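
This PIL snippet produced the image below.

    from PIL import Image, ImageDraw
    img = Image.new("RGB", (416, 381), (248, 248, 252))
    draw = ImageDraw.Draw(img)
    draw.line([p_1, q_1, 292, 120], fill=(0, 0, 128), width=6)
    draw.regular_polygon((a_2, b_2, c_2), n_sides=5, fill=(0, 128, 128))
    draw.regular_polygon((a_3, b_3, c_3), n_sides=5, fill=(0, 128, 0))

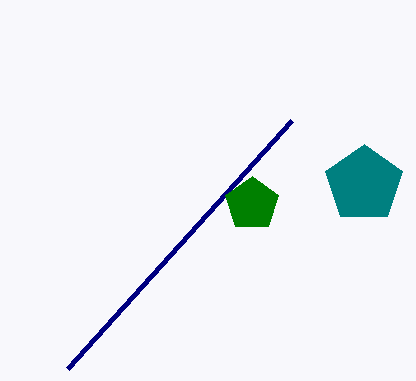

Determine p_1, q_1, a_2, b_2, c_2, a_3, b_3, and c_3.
p_1 = 68
q_1 = 368
a_2 = 364
b_2 = 184
c_2 = 40
a_3 = 252
b_3 = 204
c_3 = 28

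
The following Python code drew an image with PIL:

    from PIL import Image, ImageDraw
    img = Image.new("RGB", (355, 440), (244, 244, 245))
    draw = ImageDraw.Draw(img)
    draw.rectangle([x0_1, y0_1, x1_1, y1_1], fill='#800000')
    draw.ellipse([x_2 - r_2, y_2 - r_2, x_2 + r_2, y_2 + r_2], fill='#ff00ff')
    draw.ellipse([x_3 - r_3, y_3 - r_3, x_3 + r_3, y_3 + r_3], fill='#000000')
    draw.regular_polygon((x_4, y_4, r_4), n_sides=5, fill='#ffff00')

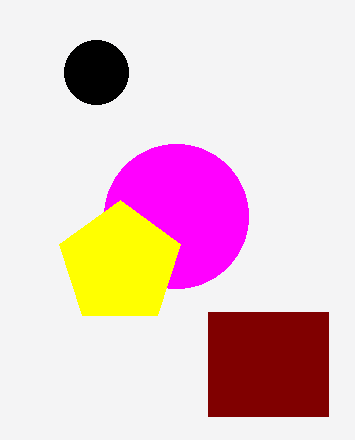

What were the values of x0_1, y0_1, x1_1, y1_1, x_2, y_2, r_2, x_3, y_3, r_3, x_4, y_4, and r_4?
x0_1 = 208, y0_1 = 312, x1_1 = 328, y1_1 = 416, x_2 = 176, y_2 = 216, r_2 = 72, x_3 = 96, y_3 = 72, r_3 = 32, x_4 = 120, y_4 = 264, r_4 = 64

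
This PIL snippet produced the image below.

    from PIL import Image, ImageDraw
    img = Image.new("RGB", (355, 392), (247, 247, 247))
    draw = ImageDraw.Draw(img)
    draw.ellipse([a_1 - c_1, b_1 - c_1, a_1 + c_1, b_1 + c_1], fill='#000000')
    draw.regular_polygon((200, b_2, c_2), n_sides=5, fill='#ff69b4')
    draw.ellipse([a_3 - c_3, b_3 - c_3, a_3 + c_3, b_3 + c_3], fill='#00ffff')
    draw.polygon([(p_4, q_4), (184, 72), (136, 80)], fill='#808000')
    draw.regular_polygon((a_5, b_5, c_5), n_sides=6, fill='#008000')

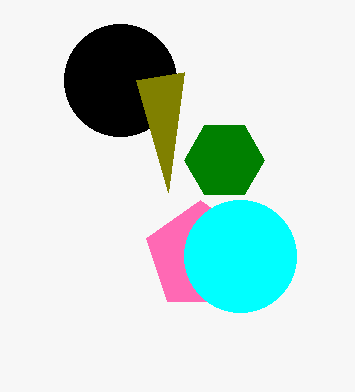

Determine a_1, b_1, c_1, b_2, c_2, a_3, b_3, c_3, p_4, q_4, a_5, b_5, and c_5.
a_1 = 120
b_1 = 80
c_1 = 56
b_2 = 256
c_2 = 56
a_3 = 240
b_3 = 256
c_3 = 56
p_4 = 168
q_4 = 192
a_5 = 224
b_5 = 160
c_5 = 40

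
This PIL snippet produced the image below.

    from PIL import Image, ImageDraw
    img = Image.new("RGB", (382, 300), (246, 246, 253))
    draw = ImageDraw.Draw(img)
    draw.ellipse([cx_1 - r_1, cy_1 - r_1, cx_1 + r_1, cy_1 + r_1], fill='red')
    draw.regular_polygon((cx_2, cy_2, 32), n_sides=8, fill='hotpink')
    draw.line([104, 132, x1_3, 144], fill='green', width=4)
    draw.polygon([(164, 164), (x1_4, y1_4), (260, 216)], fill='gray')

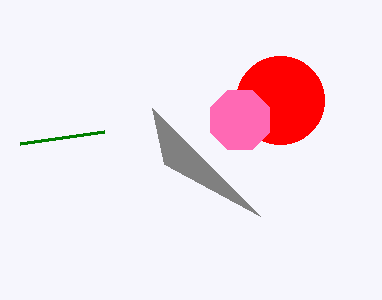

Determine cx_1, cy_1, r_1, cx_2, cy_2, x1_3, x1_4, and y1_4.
cx_1 = 280, cy_1 = 100, r_1 = 44, cx_2 = 240, cy_2 = 120, x1_3 = 20, x1_4 = 152, y1_4 = 108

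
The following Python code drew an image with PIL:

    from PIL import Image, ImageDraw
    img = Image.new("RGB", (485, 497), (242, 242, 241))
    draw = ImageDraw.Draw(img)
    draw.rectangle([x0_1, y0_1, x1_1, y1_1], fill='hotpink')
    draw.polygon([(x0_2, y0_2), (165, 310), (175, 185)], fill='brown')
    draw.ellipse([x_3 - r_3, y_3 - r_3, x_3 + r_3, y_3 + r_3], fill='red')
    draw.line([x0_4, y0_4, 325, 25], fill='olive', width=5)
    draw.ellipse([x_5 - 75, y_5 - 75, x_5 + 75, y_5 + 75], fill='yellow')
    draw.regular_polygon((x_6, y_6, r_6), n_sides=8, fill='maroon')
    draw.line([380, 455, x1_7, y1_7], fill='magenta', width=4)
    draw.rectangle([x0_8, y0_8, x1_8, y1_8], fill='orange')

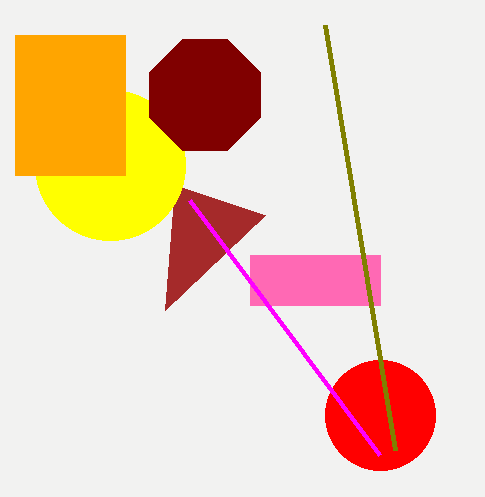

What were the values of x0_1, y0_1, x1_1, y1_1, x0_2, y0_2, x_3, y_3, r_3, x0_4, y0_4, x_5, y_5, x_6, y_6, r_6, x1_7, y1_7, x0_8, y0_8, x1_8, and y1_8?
x0_1 = 250; y0_1 = 255; x1_1 = 380; y1_1 = 305; x0_2 = 265; y0_2 = 215; x_3 = 380; y_3 = 415; r_3 = 55; x0_4 = 395; y0_4 = 450; x_5 = 110; y_5 = 165; x_6 = 205; y_6 = 95; r_6 = 60; x1_7 = 190; y1_7 = 200; x0_8 = 15; y0_8 = 35; x1_8 = 125; y1_8 = 175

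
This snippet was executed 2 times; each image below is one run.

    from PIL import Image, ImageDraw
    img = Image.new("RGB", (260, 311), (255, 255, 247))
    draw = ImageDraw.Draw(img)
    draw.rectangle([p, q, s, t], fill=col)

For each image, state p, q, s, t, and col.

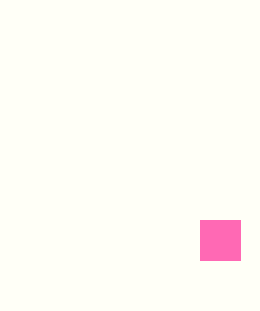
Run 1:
p = 200
q = 220
s = 240
t = 260
col = 'hotpink'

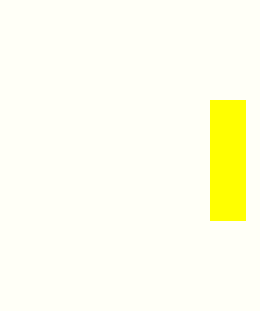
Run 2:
p = 210
q = 100
s = 245
t = 220
col = 'yellow'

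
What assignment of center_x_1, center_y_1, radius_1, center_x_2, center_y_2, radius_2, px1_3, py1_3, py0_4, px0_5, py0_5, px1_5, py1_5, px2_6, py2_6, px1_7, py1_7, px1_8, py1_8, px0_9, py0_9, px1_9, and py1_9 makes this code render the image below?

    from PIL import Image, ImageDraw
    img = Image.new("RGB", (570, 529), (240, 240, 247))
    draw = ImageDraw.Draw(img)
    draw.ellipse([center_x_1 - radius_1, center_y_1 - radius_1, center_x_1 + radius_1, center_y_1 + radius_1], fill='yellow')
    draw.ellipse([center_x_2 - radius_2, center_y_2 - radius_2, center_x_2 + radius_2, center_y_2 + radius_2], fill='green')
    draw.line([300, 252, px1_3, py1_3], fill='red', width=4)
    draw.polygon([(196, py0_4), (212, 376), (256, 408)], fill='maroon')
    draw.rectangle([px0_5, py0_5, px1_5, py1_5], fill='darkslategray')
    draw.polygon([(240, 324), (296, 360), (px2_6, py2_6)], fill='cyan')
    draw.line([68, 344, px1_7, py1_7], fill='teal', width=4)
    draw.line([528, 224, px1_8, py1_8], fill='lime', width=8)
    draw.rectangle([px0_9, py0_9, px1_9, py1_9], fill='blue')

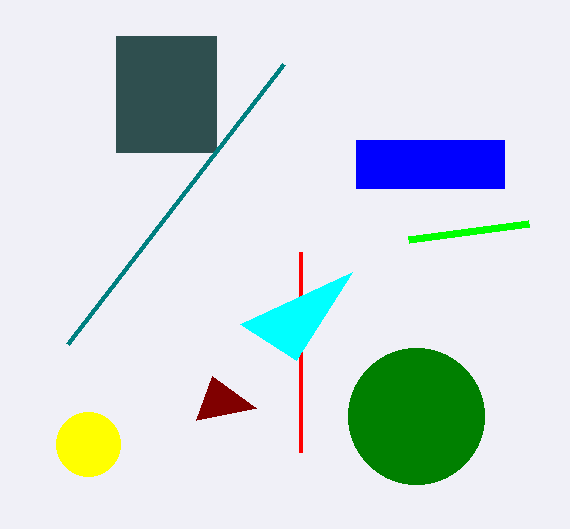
center_x_1 = 88, center_y_1 = 444, radius_1 = 32, center_x_2 = 416, center_y_2 = 416, radius_2 = 68, px1_3 = 300, py1_3 = 452, py0_4 = 420, px0_5 = 116, py0_5 = 36, px1_5 = 216, py1_5 = 152, px2_6 = 352, py2_6 = 272, px1_7 = 284, py1_7 = 64, px1_8 = 408, py1_8 = 240, px0_9 = 356, py0_9 = 140, px1_9 = 504, py1_9 = 188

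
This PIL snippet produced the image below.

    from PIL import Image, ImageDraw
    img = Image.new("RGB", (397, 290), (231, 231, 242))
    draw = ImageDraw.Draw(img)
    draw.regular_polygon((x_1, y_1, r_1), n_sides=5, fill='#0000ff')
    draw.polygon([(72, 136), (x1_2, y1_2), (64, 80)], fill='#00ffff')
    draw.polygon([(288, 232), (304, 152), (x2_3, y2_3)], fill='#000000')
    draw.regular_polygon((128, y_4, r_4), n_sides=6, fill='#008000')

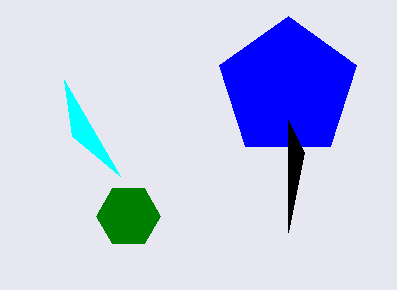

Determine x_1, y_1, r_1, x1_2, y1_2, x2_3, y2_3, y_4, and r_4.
x_1 = 288, y_1 = 88, r_1 = 72, x1_2 = 120, y1_2 = 176, x2_3 = 288, y2_3 = 120, y_4 = 216, r_4 = 32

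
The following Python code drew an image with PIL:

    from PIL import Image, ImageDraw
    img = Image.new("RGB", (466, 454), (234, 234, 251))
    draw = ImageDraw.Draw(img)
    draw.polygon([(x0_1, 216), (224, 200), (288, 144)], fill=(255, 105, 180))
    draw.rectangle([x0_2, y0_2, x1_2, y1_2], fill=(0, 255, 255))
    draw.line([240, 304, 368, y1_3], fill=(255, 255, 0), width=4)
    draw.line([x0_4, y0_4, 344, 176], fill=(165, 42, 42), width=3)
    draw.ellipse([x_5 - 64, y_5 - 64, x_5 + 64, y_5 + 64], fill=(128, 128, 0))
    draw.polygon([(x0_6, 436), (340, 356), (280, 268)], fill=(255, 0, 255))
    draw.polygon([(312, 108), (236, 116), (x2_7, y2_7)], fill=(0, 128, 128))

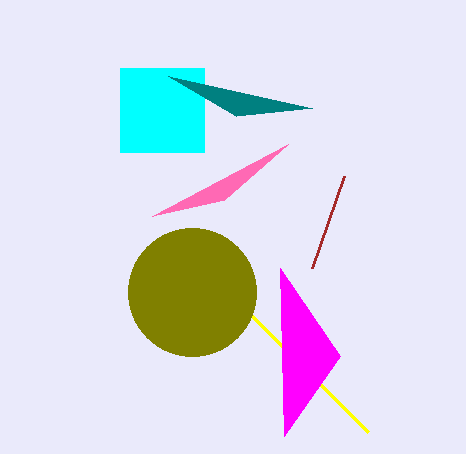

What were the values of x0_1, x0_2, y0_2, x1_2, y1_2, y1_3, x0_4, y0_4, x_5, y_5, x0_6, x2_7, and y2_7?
x0_1 = 152, x0_2 = 120, y0_2 = 68, x1_2 = 204, y1_2 = 152, y1_3 = 432, x0_4 = 312, y0_4 = 268, x_5 = 192, y_5 = 292, x0_6 = 284, x2_7 = 168, y2_7 = 76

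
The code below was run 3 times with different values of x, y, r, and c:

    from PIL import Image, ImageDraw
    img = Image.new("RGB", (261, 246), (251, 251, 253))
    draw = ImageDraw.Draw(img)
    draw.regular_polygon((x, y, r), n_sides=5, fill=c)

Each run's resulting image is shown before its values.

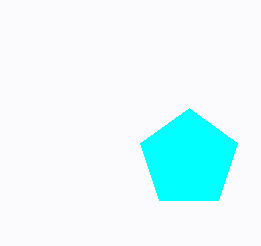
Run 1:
x = 189
y = 159
r = 51
c = 'cyan'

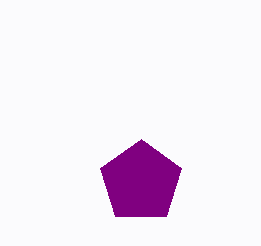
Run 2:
x = 141
y = 182
r = 43
c = 'purple'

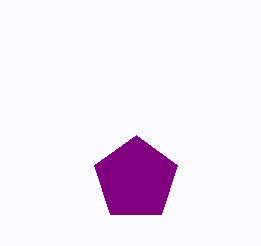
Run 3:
x = 136; y = 179; r = 44; c = 'purple'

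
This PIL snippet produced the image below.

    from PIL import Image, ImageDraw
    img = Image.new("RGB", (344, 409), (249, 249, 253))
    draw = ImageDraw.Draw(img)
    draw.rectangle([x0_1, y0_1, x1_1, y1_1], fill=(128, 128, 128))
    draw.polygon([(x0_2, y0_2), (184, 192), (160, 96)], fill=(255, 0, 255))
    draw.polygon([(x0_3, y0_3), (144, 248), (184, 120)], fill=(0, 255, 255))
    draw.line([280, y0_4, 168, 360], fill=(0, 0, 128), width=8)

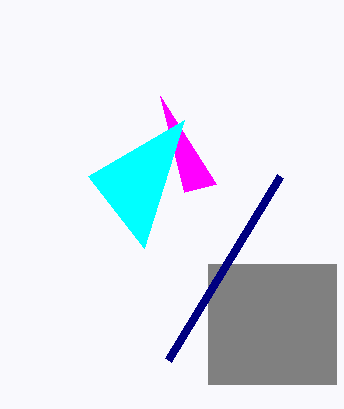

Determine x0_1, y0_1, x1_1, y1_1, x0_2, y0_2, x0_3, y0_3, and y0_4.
x0_1 = 208; y0_1 = 264; x1_1 = 336; y1_1 = 384; x0_2 = 216; y0_2 = 184; x0_3 = 88; y0_3 = 176; y0_4 = 176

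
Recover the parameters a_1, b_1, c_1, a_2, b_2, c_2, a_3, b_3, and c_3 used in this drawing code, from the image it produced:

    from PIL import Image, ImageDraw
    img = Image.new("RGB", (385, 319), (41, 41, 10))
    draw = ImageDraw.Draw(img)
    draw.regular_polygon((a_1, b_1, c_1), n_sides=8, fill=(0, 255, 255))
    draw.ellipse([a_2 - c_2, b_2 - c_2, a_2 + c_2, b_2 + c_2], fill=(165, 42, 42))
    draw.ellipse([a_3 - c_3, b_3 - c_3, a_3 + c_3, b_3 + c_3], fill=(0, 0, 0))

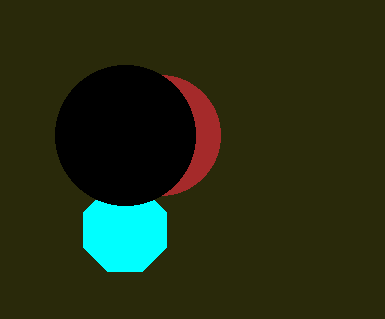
a_1 = 125; b_1 = 230; c_1 = 45; a_2 = 160; b_2 = 135; c_2 = 60; a_3 = 125; b_3 = 135; c_3 = 70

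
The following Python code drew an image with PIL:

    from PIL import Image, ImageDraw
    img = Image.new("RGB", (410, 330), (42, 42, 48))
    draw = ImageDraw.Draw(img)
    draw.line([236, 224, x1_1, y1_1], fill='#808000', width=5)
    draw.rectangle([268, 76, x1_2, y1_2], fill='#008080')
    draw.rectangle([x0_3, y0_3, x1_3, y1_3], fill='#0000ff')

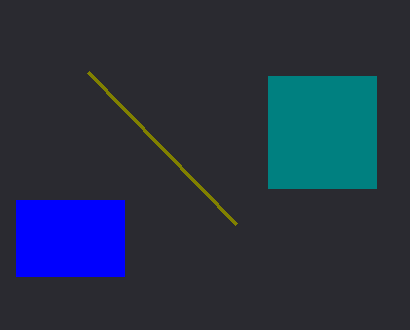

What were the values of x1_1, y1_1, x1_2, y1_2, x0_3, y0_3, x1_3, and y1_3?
x1_1 = 88, y1_1 = 72, x1_2 = 376, y1_2 = 188, x0_3 = 16, y0_3 = 200, x1_3 = 124, y1_3 = 276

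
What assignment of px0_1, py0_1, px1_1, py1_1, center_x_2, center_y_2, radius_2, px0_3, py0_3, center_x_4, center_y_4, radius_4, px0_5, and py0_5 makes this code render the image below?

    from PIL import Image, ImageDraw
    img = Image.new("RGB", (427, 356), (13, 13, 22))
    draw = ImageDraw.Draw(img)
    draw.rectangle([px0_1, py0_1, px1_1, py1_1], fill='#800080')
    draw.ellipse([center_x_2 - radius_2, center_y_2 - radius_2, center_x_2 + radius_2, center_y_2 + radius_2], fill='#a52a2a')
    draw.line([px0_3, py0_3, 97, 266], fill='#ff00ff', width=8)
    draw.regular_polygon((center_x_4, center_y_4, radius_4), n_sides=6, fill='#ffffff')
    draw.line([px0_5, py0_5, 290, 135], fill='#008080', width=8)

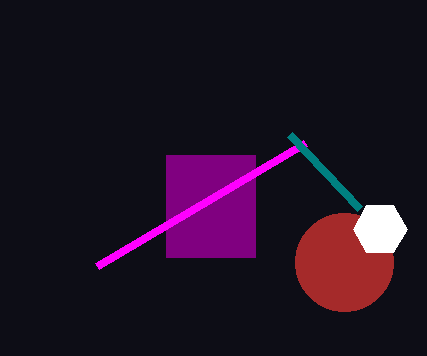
px0_1 = 166, py0_1 = 155, px1_1 = 255, py1_1 = 257, center_x_2 = 344, center_y_2 = 262, radius_2 = 49, px0_3 = 305, py0_3 = 143, center_x_4 = 380, center_y_4 = 229, radius_4 = 27, px0_5 = 360, py0_5 = 209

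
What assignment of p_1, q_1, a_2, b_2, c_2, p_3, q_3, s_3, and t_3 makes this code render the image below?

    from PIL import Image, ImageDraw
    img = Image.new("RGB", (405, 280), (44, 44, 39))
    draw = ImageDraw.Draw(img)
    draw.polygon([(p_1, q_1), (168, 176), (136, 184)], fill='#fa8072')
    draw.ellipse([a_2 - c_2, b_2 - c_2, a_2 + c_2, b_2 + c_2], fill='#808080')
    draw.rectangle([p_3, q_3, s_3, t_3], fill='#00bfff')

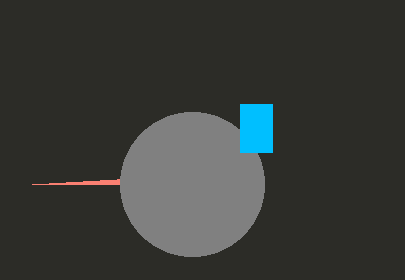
p_1 = 32; q_1 = 184; a_2 = 192; b_2 = 184; c_2 = 72; p_3 = 240; q_3 = 104; s_3 = 272; t_3 = 152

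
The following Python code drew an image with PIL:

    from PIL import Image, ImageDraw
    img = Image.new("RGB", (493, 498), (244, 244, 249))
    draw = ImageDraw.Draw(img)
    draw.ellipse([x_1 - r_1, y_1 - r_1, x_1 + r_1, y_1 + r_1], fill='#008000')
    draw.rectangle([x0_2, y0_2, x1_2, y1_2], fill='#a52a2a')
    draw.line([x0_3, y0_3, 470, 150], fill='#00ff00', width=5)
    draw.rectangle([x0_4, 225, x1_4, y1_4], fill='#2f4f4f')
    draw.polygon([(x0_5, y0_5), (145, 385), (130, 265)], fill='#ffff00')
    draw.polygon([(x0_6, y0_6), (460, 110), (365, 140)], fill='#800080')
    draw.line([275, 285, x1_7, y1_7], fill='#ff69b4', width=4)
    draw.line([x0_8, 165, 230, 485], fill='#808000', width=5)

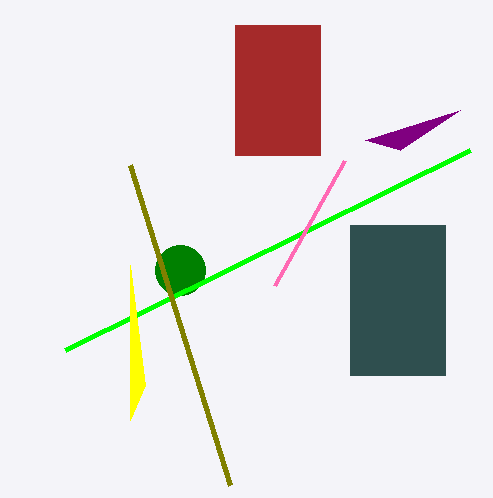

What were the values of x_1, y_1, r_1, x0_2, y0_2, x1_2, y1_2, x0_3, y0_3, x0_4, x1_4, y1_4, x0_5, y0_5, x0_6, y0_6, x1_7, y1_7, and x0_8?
x_1 = 180
y_1 = 270
r_1 = 25
x0_2 = 235
y0_2 = 25
x1_2 = 320
y1_2 = 155
x0_3 = 65
y0_3 = 350
x0_4 = 350
x1_4 = 445
y1_4 = 375
x0_5 = 130
y0_5 = 420
x0_6 = 400
y0_6 = 150
x1_7 = 345
y1_7 = 160
x0_8 = 130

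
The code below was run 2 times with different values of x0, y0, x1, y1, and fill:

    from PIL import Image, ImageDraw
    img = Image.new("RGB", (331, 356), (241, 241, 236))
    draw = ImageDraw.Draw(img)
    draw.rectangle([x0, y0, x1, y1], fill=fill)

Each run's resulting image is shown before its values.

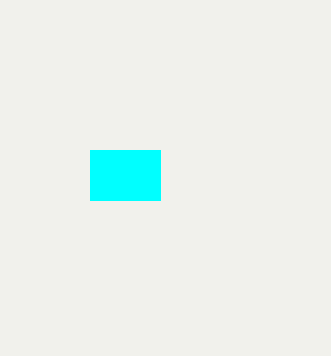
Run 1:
x0 = 90, y0 = 150, x1 = 160, y1 = 200, fill = 'cyan'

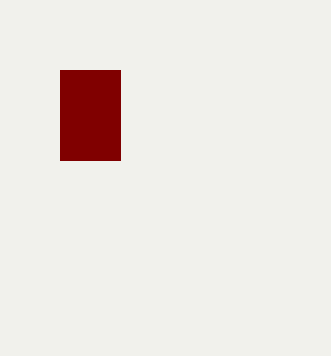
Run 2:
x0 = 60, y0 = 70, x1 = 120, y1 = 160, fill = 'maroon'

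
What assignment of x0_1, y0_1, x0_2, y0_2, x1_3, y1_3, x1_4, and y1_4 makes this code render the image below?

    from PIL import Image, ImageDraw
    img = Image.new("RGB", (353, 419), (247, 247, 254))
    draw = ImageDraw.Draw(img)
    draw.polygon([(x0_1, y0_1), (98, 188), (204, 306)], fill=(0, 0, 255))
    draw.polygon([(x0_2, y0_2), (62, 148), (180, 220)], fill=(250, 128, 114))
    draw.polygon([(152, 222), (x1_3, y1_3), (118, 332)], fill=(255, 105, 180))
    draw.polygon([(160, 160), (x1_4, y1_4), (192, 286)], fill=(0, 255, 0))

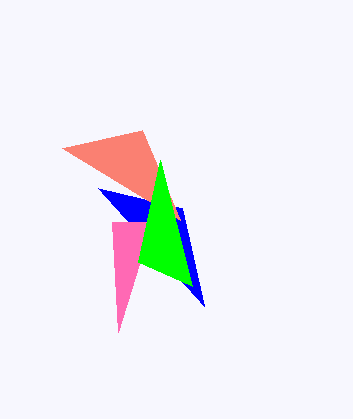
x0_1 = 182
y0_1 = 208
x0_2 = 142
y0_2 = 130
x1_3 = 112
y1_3 = 222
x1_4 = 138
y1_4 = 262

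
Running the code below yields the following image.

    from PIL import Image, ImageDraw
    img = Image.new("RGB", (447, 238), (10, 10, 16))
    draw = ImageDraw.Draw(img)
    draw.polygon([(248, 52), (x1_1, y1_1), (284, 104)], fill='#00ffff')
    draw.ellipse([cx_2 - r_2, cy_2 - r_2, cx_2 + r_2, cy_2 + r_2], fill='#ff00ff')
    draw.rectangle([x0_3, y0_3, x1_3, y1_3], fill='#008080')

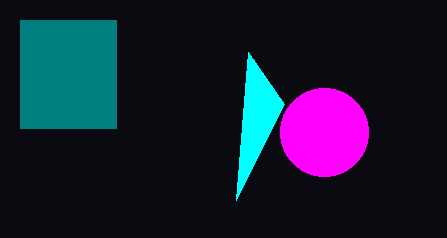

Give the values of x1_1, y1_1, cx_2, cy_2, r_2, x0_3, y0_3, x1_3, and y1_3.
x1_1 = 236, y1_1 = 200, cx_2 = 324, cy_2 = 132, r_2 = 44, x0_3 = 20, y0_3 = 20, x1_3 = 116, y1_3 = 128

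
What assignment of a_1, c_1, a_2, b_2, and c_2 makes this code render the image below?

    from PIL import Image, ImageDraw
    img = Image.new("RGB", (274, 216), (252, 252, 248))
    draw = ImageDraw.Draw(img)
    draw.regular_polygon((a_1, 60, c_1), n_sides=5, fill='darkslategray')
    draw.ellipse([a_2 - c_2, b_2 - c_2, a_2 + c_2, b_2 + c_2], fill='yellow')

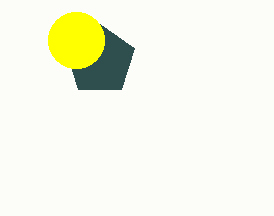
a_1 = 100
c_1 = 36
a_2 = 76
b_2 = 40
c_2 = 28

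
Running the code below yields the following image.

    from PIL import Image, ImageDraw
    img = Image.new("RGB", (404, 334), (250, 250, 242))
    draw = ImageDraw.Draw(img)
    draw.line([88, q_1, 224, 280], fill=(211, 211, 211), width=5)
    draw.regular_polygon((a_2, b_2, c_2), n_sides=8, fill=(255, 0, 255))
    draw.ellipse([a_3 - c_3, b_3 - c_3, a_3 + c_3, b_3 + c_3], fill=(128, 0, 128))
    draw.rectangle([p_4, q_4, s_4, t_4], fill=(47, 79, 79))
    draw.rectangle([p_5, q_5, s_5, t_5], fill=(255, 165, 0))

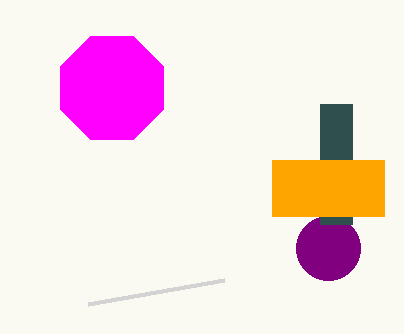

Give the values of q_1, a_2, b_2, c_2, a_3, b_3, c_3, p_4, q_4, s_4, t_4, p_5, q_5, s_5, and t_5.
q_1 = 304
a_2 = 112
b_2 = 88
c_2 = 56
a_3 = 328
b_3 = 248
c_3 = 32
p_4 = 320
q_4 = 104
s_4 = 352
t_4 = 224
p_5 = 272
q_5 = 160
s_5 = 384
t_5 = 216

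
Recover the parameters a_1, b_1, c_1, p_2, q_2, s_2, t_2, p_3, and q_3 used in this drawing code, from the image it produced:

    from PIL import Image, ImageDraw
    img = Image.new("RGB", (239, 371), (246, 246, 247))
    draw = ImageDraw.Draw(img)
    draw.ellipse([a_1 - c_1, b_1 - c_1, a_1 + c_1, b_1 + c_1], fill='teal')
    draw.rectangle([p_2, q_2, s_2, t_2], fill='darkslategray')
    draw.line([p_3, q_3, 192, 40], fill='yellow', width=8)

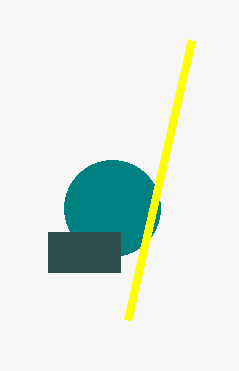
a_1 = 112; b_1 = 208; c_1 = 48; p_2 = 48; q_2 = 232; s_2 = 120; t_2 = 272; p_3 = 128; q_3 = 320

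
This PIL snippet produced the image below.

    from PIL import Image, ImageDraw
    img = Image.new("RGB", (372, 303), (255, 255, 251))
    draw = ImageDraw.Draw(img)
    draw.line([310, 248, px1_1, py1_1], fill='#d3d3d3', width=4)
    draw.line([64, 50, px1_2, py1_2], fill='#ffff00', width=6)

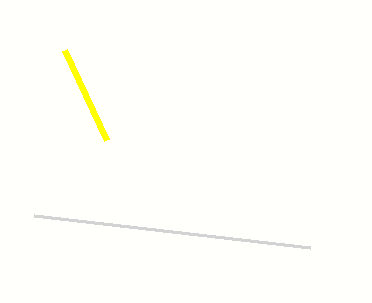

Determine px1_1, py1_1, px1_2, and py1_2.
px1_1 = 34, py1_1 = 216, px1_2 = 106, py1_2 = 140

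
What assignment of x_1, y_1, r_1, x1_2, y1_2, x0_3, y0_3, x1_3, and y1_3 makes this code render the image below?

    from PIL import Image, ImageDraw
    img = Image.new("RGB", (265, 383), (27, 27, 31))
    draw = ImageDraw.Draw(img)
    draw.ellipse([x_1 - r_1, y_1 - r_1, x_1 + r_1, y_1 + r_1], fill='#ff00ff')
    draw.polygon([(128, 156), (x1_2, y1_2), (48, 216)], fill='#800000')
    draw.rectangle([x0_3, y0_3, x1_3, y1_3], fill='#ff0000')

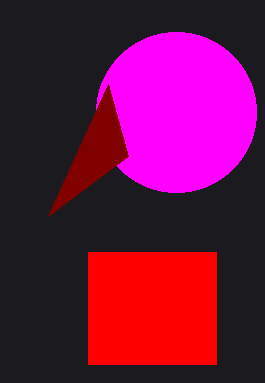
x_1 = 176; y_1 = 112; r_1 = 80; x1_2 = 108; y1_2 = 84; x0_3 = 88; y0_3 = 252; x1_3 = 216; y1_3 = 364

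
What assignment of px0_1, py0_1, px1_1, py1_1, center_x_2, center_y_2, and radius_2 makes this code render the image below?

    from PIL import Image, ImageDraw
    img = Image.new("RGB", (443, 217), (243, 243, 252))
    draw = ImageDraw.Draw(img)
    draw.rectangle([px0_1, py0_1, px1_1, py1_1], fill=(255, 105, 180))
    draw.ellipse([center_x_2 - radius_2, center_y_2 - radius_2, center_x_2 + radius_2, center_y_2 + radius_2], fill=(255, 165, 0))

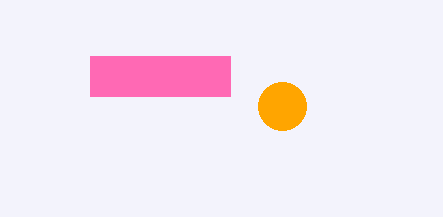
px0_1 = 90, py0_1 = 56, px1_1 = 230, py1_1 = 96, center_x_2 = 282, center_y_2 = 106, radius_2 = 24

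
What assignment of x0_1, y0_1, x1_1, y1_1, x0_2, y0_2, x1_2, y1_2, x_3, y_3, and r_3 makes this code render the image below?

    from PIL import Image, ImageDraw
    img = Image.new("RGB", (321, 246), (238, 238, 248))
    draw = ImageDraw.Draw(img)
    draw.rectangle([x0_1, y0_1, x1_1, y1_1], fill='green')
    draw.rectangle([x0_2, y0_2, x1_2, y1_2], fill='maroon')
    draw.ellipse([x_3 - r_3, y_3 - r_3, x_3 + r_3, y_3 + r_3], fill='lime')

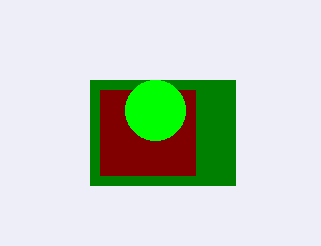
x0_1 = 90
y0_1 = 80
x1_1 = 235
y1_1 = 185
x0_2 = 100
y0_2 = 90
x1_2 = 195
y1_2 = 175
x_3 = 155
y_3 = 110
r_3 = 30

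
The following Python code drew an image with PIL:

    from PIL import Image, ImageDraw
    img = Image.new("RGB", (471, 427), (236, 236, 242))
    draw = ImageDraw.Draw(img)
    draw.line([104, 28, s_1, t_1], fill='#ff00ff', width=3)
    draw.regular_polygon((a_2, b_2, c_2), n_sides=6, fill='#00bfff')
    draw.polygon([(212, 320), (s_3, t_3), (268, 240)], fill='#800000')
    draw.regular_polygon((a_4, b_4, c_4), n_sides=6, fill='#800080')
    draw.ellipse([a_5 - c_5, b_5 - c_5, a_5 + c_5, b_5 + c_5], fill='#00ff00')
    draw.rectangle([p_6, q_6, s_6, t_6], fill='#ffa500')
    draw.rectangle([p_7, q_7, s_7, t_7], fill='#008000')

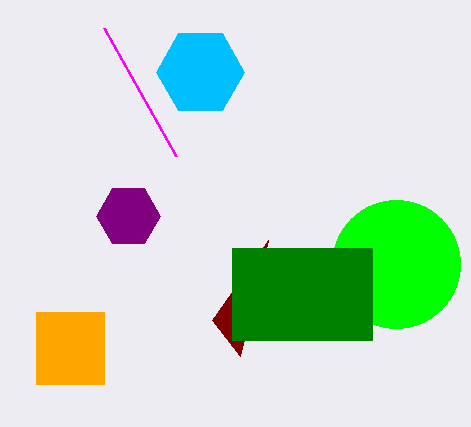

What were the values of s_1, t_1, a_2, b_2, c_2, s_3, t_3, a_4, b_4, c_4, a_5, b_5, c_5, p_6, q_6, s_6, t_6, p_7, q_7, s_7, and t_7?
s_1 = 176
t_1 = 156
a_2 = 200
b_2 = 72
c_2 = 44
s_3 = 240
t_3 = 356
a_4 = 128
b_4 = 216
c_4 = 32
a_5 = 396
b_5 = 264
c_5 = 64
p_6 = 36
q_6 = 312
s_6 = 104
t_6 = 384
p_7 = 232
q_7 = 248
s_7 = 372
t_7 = 340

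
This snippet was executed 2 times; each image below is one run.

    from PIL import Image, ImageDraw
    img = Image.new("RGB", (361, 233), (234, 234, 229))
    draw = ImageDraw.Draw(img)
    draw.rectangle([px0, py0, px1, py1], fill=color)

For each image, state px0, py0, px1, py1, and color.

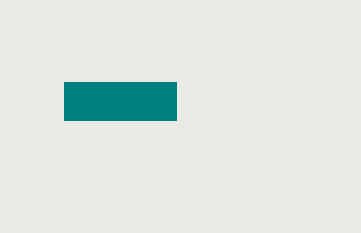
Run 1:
px0 = 64, py0 = 82, px1 = 176, py1 = 120, color = 'teal'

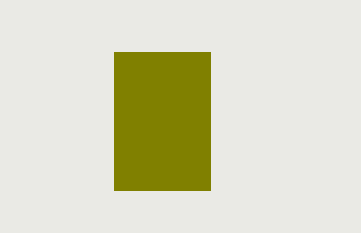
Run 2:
px0 = 114; py0 = 52; px1 = 210; py1 = 190; color = 'olive'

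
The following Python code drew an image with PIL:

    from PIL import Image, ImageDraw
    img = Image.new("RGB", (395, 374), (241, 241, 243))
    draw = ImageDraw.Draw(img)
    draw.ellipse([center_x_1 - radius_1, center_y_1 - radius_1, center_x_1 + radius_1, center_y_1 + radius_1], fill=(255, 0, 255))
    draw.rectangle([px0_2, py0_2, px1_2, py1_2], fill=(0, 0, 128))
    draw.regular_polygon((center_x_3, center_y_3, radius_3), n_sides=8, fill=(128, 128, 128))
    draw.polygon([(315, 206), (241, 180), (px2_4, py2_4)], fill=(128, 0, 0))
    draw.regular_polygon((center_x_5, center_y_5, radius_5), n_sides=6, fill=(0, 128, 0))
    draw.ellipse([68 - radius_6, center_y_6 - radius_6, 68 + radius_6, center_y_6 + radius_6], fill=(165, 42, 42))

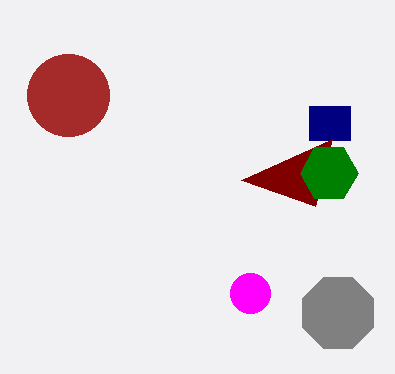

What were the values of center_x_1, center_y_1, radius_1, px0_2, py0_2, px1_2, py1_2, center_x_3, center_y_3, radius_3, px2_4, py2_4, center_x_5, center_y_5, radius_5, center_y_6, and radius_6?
center_x_1 = 250
center_y_1 = 293
radius_1 = 20
px0_2 = 309
py0_2 = 106
px1_2 = 350
py1_2 = 140
center_x_3 = 338
center_y_3 = 313
radius_3 = 38
px2_4 = 332
py2_4 = 139
center_x_5 = 329
center_y_5 = 173
radius_5 = 29
center_y_6 = 95
radius_6 = 41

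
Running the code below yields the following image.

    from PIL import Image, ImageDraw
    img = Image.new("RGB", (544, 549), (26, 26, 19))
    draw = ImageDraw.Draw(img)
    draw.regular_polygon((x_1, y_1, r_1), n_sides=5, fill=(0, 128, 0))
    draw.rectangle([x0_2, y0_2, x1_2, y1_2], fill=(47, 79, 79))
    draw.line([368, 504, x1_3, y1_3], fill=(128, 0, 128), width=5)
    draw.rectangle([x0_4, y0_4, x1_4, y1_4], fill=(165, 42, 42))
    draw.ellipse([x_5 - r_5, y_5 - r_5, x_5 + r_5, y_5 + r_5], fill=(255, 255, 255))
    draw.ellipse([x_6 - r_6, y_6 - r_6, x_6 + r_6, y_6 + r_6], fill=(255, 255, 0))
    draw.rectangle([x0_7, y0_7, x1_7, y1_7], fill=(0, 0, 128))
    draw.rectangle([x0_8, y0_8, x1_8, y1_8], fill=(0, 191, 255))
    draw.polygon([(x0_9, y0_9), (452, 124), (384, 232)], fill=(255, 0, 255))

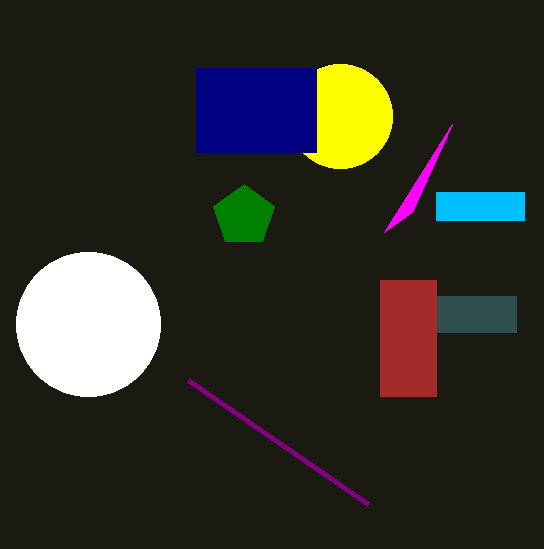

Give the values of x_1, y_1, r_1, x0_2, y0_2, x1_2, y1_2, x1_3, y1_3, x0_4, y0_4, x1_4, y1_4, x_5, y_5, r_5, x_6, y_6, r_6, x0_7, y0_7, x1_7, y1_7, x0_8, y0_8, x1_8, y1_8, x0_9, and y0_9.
x_1 = 244, y_1 = 216, r_1 = 32, x0_2 = 380, y0_2 = 296, x1_2 = 516, y1_2 = 332, x1_3 = 188, y1_3 = 380, x0_4 = 380, y0_4 = 280, x1_4 = 436, y1_4 = 396, x_5 = 88, y_5 = 324, r_5 = 72, x_6 = 340, y_6 = 116, r_6 = 52, x0_7 = 196, y0_7 = 68, x1_7 = 316, y1_7 = 152, x0_8 = 436, y0_8 = 192, x1_8 = 524, y1_8 = 220, x0_9 = 412, y0_9 = 212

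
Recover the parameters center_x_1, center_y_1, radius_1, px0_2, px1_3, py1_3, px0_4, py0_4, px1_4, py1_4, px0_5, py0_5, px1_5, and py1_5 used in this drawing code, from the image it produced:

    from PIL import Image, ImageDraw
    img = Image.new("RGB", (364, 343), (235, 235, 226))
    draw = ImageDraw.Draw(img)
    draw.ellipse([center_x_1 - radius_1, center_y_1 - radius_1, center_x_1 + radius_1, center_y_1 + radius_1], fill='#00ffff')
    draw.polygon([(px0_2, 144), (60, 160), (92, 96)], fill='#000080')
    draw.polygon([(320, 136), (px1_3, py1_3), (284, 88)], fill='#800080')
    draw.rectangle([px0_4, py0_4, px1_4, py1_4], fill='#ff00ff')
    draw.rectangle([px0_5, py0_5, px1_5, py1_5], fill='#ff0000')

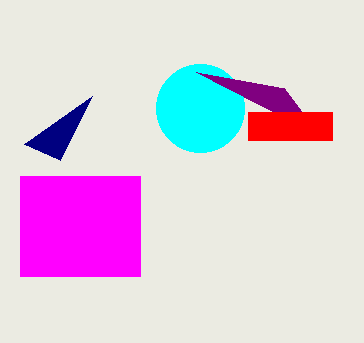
center_x_1 = 200
center_y_1 = 108
radius_1 = 44
px0_2 = 24
px1_3 = 196
py1_3 = 72
px0_4 = 20
py0_4 = 176
px1_4 = 140
py1_4 = 276
px0_5 = 248
py0_5 = 112
px1_5 = 332
py1_5 = 140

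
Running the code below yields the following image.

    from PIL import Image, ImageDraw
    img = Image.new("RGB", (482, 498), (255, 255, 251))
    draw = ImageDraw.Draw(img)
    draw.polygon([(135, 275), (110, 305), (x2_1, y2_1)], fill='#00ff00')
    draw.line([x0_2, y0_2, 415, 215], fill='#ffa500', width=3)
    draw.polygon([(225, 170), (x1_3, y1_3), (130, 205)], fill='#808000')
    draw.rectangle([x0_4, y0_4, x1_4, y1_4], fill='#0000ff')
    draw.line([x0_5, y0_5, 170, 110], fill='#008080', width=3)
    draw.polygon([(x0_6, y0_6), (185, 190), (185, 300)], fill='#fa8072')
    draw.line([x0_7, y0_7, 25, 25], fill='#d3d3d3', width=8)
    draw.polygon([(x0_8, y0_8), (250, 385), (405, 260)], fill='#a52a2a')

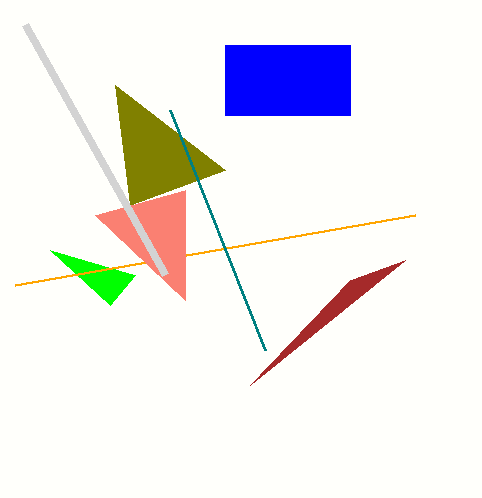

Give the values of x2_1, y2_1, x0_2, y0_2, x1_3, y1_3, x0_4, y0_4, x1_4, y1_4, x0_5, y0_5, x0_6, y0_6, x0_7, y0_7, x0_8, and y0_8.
x2_1 = 50, y2_1 = 250, x0_2 = 15, y0_2 = 285, x1_3 = 115, y1_3 = 85, x0_4 = 225, y0_4 = 45, x1_4 = 350, y1_4 = 115, x0_5 = 265, y0_5 = 350, x0_6 = 95, y0_6 = 215, x0_7 = 165, y0_7 = 275, x0_8 = 350, y0_8 = 280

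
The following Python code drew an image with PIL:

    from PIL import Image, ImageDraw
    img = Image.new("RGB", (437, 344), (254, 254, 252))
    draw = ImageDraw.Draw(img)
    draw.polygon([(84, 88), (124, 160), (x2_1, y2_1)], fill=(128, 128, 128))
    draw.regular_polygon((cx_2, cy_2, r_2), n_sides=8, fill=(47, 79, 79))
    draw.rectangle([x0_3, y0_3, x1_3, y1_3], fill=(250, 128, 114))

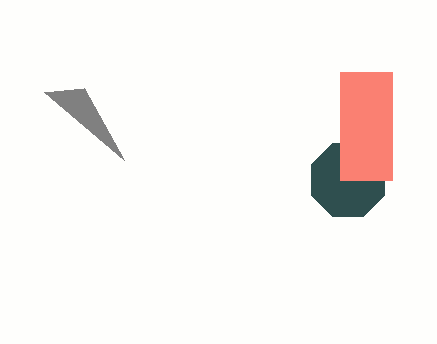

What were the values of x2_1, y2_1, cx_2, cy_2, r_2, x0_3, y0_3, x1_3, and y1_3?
x2_1 = 44, y2_1 = 92, cx_2 = 348, cy_2 = 180, r_2 = 40, x0_3 = 340, y0_3 = 72, x1_3 = 392, y1_3 = 180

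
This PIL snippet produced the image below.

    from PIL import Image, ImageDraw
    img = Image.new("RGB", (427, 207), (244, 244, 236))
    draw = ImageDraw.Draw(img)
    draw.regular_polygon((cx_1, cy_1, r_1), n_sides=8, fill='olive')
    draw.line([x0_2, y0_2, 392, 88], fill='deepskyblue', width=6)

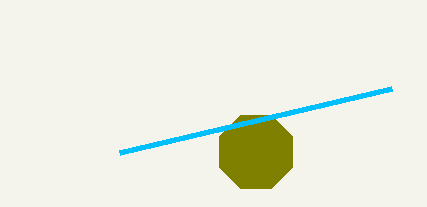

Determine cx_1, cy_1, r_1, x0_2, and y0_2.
cx_1 = 256
cy_1 = 152
r_1 = 40
x0_2 = 120
y0_2 = 152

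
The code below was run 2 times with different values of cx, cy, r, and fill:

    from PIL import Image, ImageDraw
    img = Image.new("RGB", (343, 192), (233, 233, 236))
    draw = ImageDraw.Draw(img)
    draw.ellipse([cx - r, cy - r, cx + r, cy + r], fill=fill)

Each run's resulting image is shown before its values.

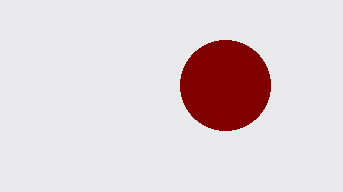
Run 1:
cx = 225
cy = 85
r = 45
fill = 'maroon'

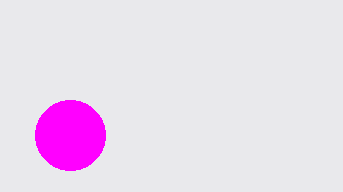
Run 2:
cx = 70; cy = 135; r = 35; fill = 'magenta'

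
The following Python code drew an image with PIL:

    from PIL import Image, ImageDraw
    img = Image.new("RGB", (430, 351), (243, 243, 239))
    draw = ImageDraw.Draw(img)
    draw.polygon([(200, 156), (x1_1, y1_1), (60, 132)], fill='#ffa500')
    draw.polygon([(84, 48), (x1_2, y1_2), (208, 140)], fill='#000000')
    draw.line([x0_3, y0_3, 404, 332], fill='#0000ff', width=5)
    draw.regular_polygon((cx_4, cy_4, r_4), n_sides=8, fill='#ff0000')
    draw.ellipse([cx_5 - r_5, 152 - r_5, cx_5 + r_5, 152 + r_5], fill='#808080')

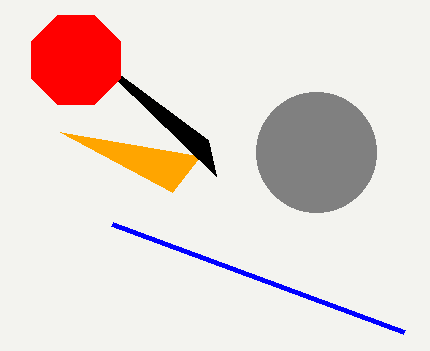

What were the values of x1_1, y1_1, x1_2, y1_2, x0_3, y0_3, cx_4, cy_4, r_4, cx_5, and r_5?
x1_1 = 172; y1_1 = 192; x1_2 = 216; y1_2 = 176; x0_3 = 112; y0_3 = 224; cx_4 = 76; cy_4 = 60; r_4 = 48; cx_5 = 316; r_5 = 60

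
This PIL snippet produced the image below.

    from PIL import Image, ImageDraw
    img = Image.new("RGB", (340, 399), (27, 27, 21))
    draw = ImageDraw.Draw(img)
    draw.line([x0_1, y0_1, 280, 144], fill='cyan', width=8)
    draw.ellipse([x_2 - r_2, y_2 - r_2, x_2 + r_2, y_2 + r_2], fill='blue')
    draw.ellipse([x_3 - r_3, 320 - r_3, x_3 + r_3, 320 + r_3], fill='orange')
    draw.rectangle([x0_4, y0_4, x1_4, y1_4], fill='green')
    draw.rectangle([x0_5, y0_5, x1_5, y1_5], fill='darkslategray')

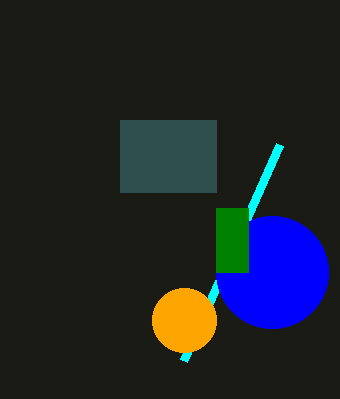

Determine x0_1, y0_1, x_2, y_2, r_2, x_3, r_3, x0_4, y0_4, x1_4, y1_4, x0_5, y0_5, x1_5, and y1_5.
x0_1 = 184
y0_1 = 360
x_2 = 272
y_2 = 272
r_2 = 56
x_3 = 184
r_3 = 32
x0_4 = 216
y0_4 = 208
x1_4 = 248
y1_4 = 272
x0_5 = 120
y0_5 = 120
x1_5 = 216
y1_5 = 192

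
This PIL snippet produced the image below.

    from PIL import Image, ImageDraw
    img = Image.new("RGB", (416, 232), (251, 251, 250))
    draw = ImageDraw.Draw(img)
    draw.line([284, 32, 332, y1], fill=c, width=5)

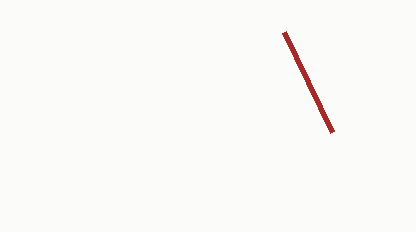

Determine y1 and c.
y1 = 132
c = 'brown'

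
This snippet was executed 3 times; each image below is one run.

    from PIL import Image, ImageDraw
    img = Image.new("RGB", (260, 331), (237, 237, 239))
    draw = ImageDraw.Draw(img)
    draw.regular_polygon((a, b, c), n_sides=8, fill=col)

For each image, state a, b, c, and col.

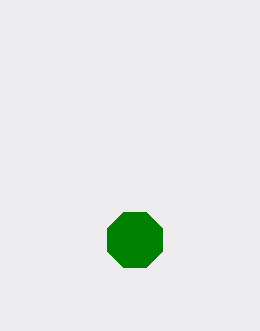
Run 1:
a = 135
b = 240
c = 30
col = 'green'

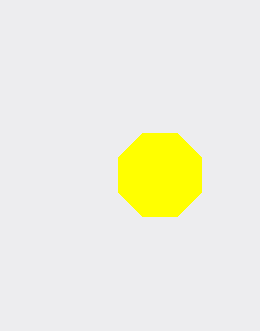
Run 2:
a = 160
b = 175
c = 45
col = 'yellow'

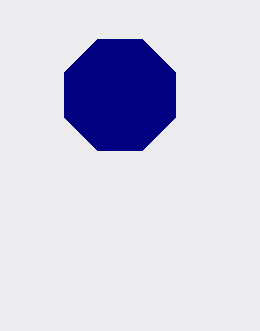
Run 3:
a = 120, b = 95, c = 60, col = 'navy'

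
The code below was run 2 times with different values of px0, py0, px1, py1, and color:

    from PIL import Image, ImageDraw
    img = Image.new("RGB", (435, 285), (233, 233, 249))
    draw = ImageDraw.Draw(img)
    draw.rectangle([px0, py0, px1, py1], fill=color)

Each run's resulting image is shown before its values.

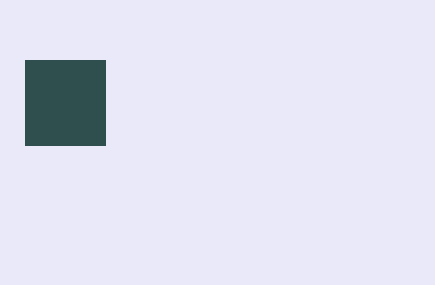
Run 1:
px0 = 25, py0 = 60, px1 = 105, py1 = 145, color = 'darkslategray'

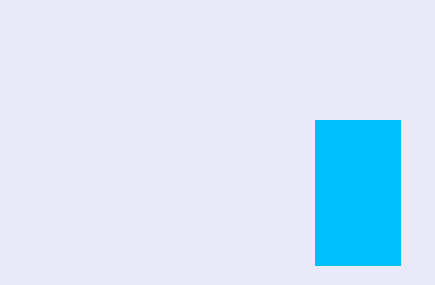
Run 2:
px0 = 315; py0 = 120; px1 = 400; py1 = 265; color = 'deepskyblue'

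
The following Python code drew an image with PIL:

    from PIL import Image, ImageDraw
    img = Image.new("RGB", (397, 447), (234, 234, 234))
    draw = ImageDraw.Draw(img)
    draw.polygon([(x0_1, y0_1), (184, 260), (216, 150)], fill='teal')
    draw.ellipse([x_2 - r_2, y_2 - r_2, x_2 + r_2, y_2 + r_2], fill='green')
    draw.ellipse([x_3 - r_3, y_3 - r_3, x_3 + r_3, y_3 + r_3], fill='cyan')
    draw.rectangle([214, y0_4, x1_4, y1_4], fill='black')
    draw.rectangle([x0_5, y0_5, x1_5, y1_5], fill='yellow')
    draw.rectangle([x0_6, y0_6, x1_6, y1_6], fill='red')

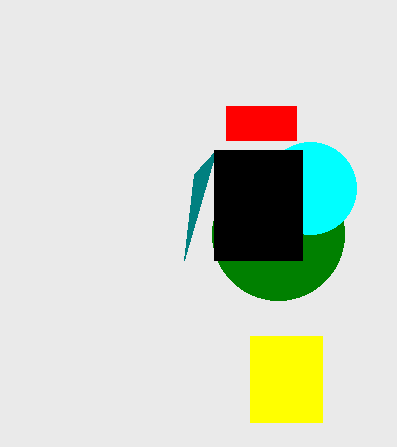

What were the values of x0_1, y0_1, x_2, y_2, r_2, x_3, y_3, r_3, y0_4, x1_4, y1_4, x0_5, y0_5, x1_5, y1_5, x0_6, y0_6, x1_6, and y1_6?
x0_1 = 194
y0_1 = 174
x_2 = 278
y_2 = 234
r_2 = 66
x_3 = 310
y_3 = 188
r_3 = 46
y0_4 = 150
x1_4 = 302
y1_4 = 260
x0_5 = 250
y0_5 = 336
x1_5 = 322
y1_5 = 422
x0_6 = 226
y0_6 = 106
x1_6 = 296
y1_6 = 140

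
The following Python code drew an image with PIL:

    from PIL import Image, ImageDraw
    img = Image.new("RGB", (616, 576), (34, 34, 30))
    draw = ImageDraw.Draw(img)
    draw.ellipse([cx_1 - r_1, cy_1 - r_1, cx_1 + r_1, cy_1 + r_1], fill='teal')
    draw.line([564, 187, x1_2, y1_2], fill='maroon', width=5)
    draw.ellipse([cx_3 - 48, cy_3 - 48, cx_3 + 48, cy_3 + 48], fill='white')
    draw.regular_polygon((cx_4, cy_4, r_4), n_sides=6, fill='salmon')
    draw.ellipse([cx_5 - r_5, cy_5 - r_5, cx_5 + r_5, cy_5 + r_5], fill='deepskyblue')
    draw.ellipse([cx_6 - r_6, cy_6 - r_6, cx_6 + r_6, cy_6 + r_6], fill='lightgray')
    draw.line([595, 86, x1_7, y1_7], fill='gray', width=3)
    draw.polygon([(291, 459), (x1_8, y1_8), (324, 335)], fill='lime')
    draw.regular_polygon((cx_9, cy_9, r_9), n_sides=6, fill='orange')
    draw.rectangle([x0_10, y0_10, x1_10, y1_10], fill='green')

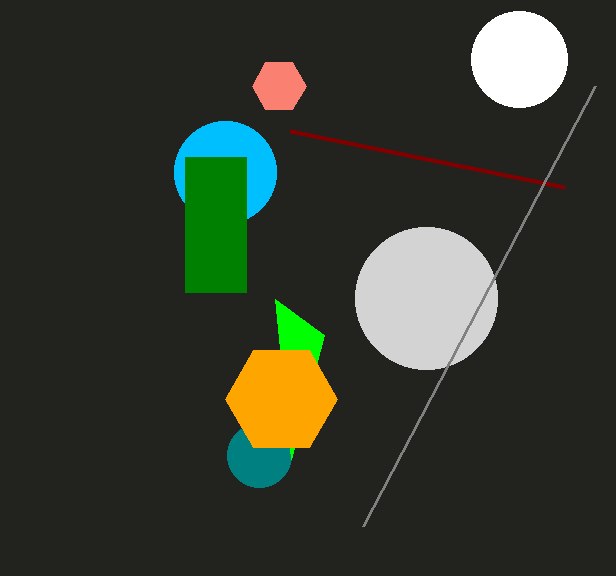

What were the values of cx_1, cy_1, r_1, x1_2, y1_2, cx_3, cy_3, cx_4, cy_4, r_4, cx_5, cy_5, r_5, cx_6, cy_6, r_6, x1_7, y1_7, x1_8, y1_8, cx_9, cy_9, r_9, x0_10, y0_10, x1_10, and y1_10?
cx_1 = 259, cy_1 = 455, r_1 = 32, x1_2 = 290, y1_2 = 131, cx_3 = 519, cy_3 = 59, cx_4 = 279, cy_4 = 86, r_4 = 27, cx_5 = 225, cy_5 = 172, r_5 = 51, cx_6 = 426, cy_6 = 298, r_6 = 71, x1_7 = 363, y1_7 = 526, x1_8 = 275, y1_8 = 299, cx_9 = 281, cy_9 = 399, r_9 = 56, x0_10 = 185, y0_10 = 157, x1_10 = 246, y1_10 = 292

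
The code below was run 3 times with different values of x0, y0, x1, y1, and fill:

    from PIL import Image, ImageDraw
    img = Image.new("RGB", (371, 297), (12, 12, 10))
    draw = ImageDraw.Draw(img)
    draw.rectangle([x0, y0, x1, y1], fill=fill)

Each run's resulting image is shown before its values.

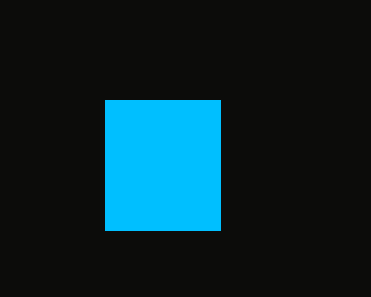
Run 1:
x0 = 105, y0 = 100, x1 = 220, y1 = 230, fill = 'deepskyblue'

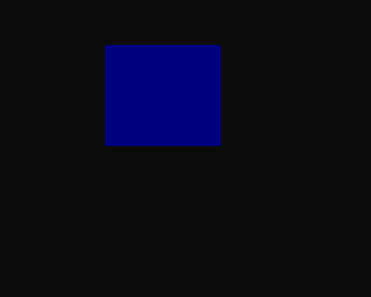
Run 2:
x0 = 105, y0 = 45, x1 = 220, y1 = 145, fill = 'navy'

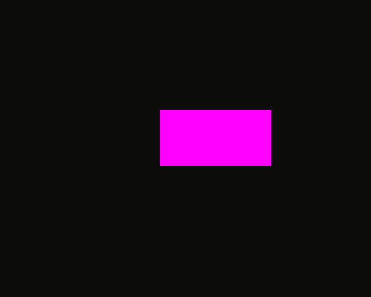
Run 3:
x0 = 160, y0 = 110, x1 = 270, y1 = 165, fill = 'magenta'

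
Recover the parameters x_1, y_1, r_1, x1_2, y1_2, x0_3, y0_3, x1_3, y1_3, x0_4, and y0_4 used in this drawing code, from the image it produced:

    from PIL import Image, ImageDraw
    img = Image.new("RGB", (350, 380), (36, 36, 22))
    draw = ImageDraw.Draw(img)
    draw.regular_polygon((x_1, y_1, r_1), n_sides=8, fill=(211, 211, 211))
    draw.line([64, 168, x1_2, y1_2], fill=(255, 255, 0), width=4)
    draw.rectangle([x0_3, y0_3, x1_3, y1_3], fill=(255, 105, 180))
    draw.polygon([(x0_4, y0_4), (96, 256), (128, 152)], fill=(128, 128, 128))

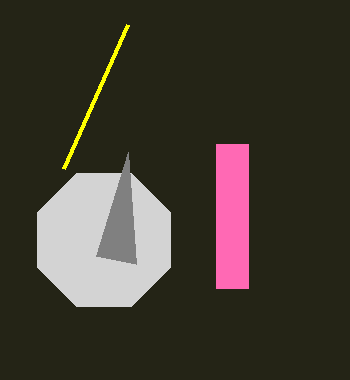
x_1 = 104, y_1 = 240, r_1 = 72, x1_2 = 128, y1_2 = 24, x0_3 = 216, y0_3 = 144, x1_3 = 248, y1_3 = 288, x0_4 = 136, y0_4 = 264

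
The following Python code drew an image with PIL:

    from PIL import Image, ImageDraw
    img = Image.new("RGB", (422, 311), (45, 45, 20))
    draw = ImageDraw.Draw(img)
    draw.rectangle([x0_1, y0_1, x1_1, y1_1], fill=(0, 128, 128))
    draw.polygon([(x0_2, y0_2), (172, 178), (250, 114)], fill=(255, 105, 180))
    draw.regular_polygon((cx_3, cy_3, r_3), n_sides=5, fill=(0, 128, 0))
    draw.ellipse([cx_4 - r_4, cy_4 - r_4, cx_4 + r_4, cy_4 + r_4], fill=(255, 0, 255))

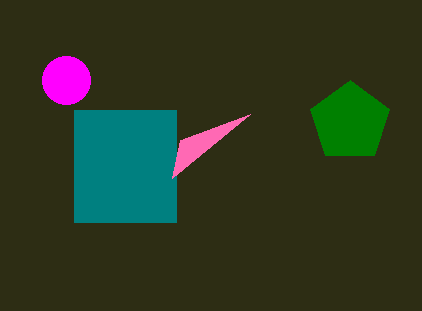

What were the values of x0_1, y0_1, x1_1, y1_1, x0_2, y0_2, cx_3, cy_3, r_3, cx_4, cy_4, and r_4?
x0_1 = 74
y0_1 = 110
x1_1 = 176
y1_1 = 222
x0_2 = 180
y0_2 = 140
cx_3 = 350
cy_3 = 122
r_3 = 42
cx_4 = 66
cy_4 = 80
r_4 = 24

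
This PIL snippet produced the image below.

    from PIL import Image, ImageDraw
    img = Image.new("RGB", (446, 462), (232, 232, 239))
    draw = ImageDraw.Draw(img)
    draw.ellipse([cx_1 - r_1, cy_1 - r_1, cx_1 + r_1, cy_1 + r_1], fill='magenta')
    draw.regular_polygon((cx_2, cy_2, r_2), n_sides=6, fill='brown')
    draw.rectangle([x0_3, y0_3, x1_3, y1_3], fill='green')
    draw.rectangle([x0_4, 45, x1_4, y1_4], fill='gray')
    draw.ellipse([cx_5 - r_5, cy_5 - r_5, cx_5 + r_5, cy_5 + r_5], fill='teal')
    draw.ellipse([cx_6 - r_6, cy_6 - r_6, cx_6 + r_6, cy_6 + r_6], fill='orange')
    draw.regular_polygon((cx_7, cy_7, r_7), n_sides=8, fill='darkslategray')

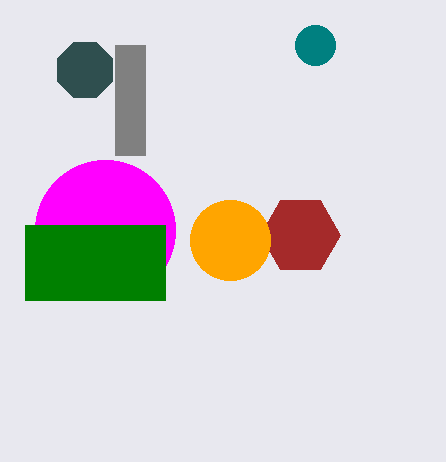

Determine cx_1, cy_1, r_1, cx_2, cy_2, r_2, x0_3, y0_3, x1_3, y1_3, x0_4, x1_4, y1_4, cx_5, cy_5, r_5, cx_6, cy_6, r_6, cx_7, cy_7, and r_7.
cx_1 = 105, cy_1 = 230, r_1 = 70, cx_2 = 300, cy_2 = 235, r_2 = 40, x0_3 = 25, y0_3 = 225, x1_3 = 165, y1_3 = 300, x0_4 = 115, x1_4 = 145, y1_4 = 155, cx_5 = 315, cy_5 = 45, r_5 = 20, cx_6 = 230, cy_6 = 240, r_6 = 40, cx_7 = 85, cy_7 = 70, r_7 = 30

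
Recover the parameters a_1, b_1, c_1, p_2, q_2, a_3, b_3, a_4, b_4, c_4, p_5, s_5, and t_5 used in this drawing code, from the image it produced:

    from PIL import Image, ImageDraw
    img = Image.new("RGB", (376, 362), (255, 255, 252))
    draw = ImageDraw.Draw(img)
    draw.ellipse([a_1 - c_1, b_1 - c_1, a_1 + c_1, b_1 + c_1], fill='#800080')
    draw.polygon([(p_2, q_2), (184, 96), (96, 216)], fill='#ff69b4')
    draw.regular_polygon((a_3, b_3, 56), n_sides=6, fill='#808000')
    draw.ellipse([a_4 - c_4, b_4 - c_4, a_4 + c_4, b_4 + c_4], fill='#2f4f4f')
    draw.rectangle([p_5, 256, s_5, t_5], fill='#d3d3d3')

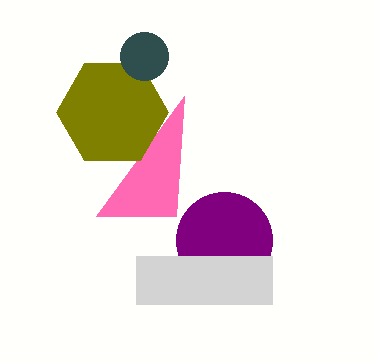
a_1 = 224, b_1 = 240, c_1 = 48, p_2 = 176, q_2 = 216, a_3 = 112, b_3 = 112, a_4 = 144, b_4 = 56, c_4 = 24, p_5 = 136, s_5 = 272, t_5 = 304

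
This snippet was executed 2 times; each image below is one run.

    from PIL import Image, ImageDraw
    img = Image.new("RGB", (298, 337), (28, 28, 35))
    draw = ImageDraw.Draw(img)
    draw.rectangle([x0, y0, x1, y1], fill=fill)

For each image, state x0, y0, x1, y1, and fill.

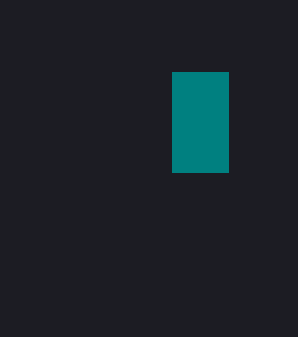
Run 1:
x0 = 172
y0 = 72
x1 = 228
y1 = 172
fill = 'teal'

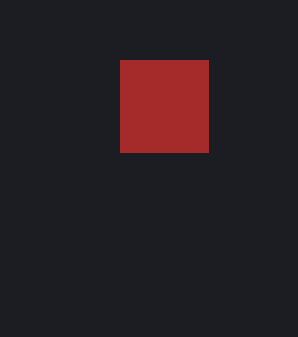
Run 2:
x0 = 120; y0 = 60; x1 = 208; y1 = 152; fill = 'brown'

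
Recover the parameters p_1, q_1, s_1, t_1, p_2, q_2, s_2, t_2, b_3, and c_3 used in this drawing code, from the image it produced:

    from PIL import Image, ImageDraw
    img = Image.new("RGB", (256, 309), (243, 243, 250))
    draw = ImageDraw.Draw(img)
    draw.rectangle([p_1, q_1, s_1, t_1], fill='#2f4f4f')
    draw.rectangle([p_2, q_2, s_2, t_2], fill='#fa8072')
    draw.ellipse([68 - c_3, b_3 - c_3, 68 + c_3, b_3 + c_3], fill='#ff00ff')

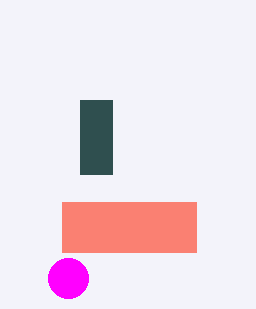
p_1 = 80
q_1 = 100
s_1 = 112
t_1 = 174
p_2 = 62
q_2 = 202
s_2 = 196
t_2 = 252
b_3 = 278
c_3 = 20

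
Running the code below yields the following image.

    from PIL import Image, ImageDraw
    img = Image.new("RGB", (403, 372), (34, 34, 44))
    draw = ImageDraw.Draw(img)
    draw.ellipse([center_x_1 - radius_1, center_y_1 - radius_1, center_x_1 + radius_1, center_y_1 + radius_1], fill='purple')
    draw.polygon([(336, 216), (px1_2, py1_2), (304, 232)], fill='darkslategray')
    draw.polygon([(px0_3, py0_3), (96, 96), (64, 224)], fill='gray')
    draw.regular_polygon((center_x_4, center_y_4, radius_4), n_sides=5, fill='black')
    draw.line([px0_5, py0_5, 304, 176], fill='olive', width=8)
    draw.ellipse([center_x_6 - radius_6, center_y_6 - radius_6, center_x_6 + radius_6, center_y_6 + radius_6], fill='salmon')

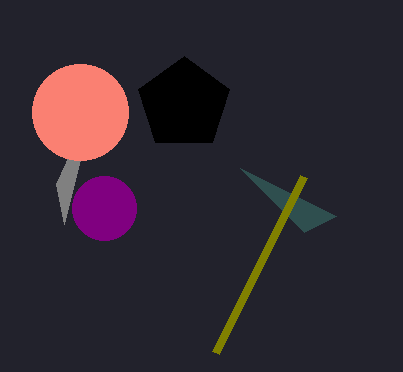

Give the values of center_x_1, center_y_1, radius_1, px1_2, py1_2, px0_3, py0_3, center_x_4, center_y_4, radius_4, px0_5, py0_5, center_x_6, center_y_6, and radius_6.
center_x_1 = 104, center_y_1 = 208, radius_1 = 32, px1_2 = 240, py1_2 = 168, px0_3 = 56, py0_3 = 184, center_x_4 = 184, center_y_4 = 104, radius_4 = 48, px0_5 = 216, py0_5 = 352, center_x_6 = 80, center_y_6 = 112, radius_6 = 48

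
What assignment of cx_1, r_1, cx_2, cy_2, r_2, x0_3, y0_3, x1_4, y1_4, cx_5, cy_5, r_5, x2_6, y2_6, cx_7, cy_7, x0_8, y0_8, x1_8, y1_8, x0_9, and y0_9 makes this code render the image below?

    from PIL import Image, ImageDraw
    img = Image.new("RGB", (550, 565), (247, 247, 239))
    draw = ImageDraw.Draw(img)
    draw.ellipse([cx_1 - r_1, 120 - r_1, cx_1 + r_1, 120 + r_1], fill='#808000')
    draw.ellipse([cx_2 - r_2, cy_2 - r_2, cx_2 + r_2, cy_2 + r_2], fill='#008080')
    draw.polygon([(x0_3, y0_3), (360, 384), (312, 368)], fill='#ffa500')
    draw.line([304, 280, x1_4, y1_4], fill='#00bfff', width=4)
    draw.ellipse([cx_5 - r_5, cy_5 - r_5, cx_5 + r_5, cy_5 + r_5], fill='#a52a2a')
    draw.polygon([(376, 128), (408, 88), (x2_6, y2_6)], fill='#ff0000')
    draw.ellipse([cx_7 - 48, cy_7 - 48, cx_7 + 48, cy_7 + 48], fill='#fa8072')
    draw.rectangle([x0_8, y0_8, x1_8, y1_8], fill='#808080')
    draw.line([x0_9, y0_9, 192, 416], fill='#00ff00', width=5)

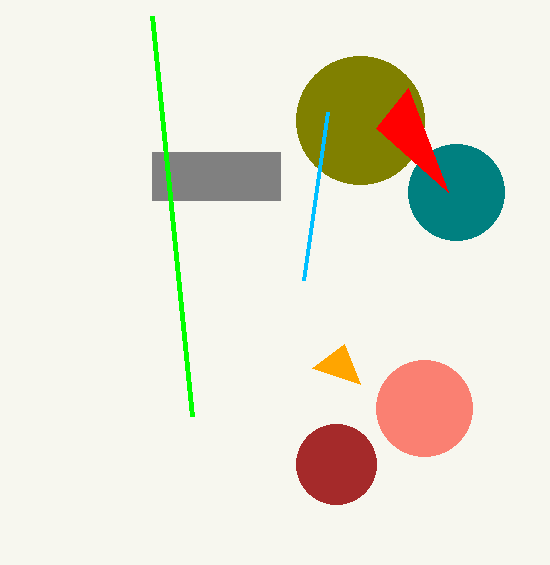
cx_1 = 360, r_1 = 64, cx_2 = 456, cy_2 = 192, r_2 = 48, x0_3 = 344, y0_3 = 344, x1_4 = 328, y1_4 = 112, cx_5 = 336, cy_5 = 464, r_5 = 40, x2_6 = 448, y2_6 = 192, cx_7 = 424, cy_7 = 408, x0_8 = 152, y0_8 = 152, x1_8 = 280, y1_8 = 200, x0_9 = 152, y0_9 = 16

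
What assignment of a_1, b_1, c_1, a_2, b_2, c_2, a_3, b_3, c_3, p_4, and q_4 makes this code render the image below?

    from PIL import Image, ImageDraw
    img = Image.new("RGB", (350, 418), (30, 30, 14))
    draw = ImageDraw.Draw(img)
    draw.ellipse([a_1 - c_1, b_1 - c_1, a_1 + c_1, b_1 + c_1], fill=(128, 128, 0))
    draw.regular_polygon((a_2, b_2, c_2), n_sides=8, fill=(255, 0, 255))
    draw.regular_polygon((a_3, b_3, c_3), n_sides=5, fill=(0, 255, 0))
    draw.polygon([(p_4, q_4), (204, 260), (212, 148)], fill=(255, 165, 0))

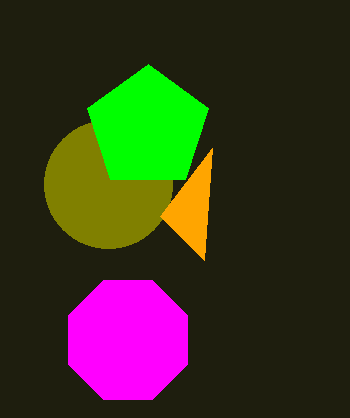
a_1 = 108
b_1 = 184
c_1 = 64
a_2 = 128
b_2 = 340
c_2 = 64
a_3 = 148
b_3 = 128
c_3 = 64
p_4 = 160
q_4 = 216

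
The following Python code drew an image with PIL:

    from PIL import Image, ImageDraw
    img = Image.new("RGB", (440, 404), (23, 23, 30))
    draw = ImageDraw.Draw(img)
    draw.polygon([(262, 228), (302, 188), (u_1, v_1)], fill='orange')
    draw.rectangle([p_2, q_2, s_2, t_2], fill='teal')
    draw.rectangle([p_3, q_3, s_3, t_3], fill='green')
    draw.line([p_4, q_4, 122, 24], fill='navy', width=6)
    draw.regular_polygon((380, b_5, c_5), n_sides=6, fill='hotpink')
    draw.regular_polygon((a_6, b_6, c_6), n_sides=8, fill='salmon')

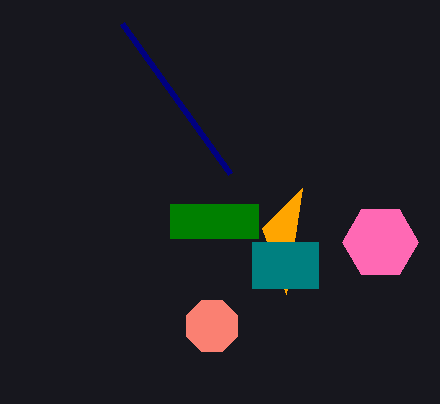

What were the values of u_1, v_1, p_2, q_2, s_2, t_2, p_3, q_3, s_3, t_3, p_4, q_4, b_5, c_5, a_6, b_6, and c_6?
u_1 = 286; v_1 = 294; p_2 = 252; q_2 = 242; s_2 = 318; t_2 = 288; p_3 = 170; q_3 = 204; s_3 = 258; t_3 = 238; p_4 = 230; q_4 = 174; b_5 = 242; c_5 = 38; a_6 = 212; b_6 = 326; c_6 = 28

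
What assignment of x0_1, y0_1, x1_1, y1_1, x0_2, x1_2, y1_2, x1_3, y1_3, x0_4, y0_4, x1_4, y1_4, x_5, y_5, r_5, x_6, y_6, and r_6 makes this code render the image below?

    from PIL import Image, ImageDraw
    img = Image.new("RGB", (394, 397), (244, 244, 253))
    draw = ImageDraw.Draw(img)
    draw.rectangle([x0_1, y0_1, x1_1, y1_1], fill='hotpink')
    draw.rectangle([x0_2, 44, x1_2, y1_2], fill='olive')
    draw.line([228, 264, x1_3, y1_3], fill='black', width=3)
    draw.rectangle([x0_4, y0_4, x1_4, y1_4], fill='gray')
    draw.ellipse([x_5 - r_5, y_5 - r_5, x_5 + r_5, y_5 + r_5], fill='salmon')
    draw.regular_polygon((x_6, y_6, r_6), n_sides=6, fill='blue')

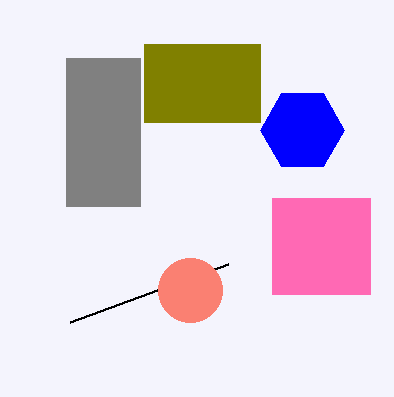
x0_1 = 272; y0_1 = 198; x1_1 = 370; y1_1 = 294; x0_2 = 144; x1_2 = 260; y1_2 = 122; x1_3 = 70; y1_3 = 322; x0_4 = 66; y0_4 = 58; x1_4 = 140; y1_4 = 206; x_5 = 190; y_5 = 290; r_5 = 32; x_6 = 302; y_6 = 130; r_6 = 42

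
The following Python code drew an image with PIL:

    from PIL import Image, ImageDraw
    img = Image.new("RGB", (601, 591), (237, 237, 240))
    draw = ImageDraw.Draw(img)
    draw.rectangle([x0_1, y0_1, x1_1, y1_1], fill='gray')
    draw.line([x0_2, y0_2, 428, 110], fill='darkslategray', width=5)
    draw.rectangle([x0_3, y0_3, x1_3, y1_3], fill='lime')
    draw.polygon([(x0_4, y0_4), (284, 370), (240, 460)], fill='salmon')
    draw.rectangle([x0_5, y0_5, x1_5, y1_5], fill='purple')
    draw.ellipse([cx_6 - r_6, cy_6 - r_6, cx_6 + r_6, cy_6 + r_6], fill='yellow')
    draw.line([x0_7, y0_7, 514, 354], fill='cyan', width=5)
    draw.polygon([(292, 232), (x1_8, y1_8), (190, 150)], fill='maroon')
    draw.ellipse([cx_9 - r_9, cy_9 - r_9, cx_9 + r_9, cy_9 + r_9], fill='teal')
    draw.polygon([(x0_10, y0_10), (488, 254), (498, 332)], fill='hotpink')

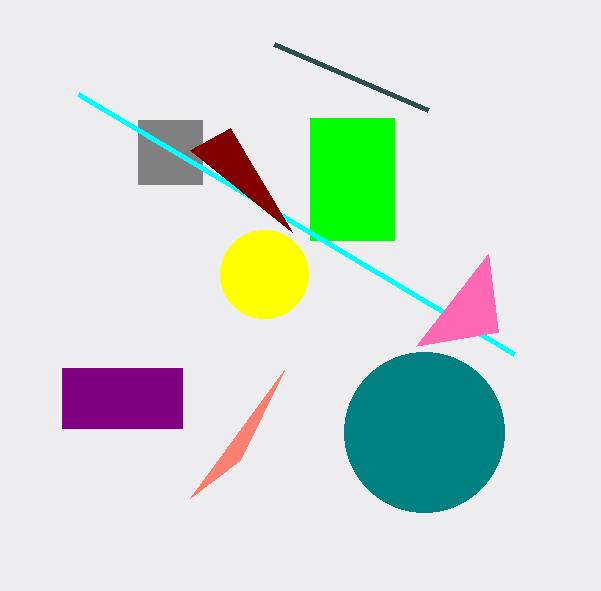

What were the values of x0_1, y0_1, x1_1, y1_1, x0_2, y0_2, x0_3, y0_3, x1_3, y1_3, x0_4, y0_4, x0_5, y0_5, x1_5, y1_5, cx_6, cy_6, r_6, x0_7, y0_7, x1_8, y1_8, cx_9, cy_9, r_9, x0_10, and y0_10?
x0_1 = 138, y0_1 = 120, x1_1 = 202, y1_1 = 184, x0_2 = 274, y0_2 = 44, x0_3 = 310, y0_3 = 118, x1_3 = 394, y1_3 = 240, x0_4 = 190, y0_4 = 498, x0_5 = 62, y0_5 = 368, x1_5 = 182, y1_5 = 428, cx_6 = 264, cy_6 = 274, r_6 = 44, x0_7 = 78, y0_7 = 94, x1_8 = 230, y1_8 = 128, cx_9 = 424, cy_9 = 432, r_9 = 80, x0_10 = 416, y0_10 = 346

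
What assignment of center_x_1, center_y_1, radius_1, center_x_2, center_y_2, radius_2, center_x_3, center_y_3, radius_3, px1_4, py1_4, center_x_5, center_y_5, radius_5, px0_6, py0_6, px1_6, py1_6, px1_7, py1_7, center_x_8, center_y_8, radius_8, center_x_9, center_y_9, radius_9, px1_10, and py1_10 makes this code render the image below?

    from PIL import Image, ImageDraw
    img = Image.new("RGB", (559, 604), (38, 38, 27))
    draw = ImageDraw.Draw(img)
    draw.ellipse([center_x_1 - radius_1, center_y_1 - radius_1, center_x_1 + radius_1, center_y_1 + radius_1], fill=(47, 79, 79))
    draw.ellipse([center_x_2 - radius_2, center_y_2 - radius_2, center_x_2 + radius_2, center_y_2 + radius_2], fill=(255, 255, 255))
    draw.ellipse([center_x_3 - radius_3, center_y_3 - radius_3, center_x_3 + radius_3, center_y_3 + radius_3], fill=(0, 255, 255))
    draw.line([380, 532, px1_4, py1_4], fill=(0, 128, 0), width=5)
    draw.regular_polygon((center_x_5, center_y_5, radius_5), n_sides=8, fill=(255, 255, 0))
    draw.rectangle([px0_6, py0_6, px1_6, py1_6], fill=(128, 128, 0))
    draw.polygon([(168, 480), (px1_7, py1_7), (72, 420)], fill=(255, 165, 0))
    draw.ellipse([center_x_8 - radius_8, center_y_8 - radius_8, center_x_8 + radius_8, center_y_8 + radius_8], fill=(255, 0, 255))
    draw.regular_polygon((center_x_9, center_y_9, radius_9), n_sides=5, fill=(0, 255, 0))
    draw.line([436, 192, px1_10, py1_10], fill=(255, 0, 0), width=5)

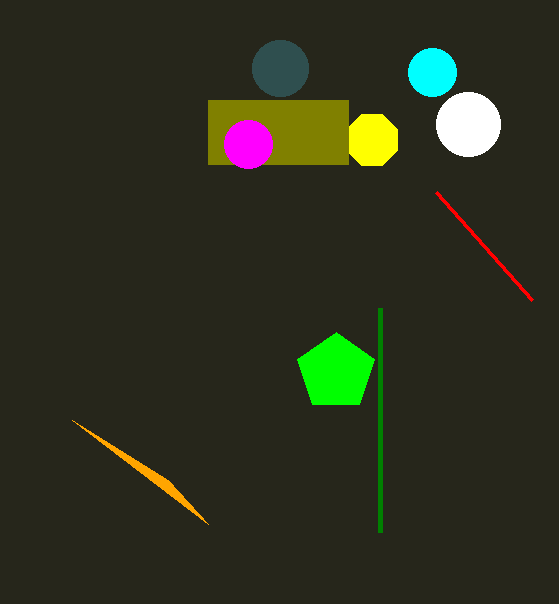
center_x_1 = 280
center_y_1 = 68
radius_1 = 28
center_x_2 = 468
center_y_2 = 124
radius_2 = 32
center_x_3 = 432
center_y_3 = 72
radius_3 = 24
px1_4 = 380
py1_4 = 308
center_x_5 = 372
center_y_5 = 140
radius_5 = 28
px0_6 = 208
py0_6 = 100
px1_6 = 348
py1_6 = 164
px1_7 = 208
py1_7 = 524
center_x_8 = 248
center_y_8 = 144
radius_8 = 24
center_x_9 = 336
center_y_9 = 372
radius_9 = 40
px1_10 = 532
py1_10 = 300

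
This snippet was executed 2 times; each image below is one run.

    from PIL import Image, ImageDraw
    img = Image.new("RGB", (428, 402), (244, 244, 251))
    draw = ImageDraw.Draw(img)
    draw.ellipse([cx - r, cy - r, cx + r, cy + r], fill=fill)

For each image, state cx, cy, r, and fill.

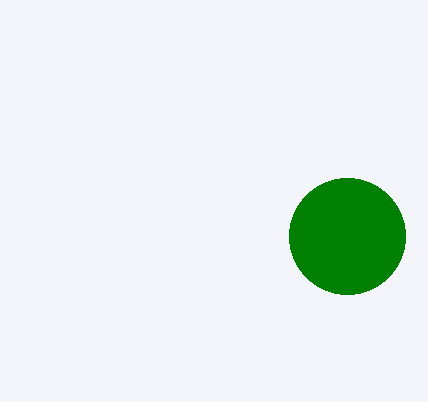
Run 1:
cx = 347
cy = 236
r = 58
fill = 'green'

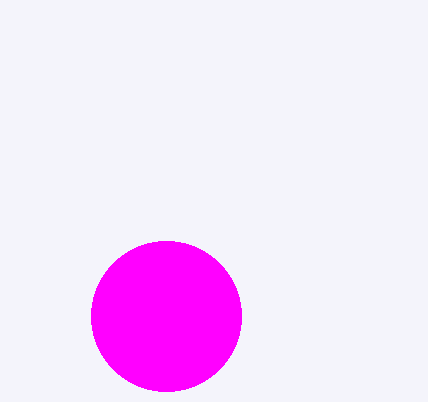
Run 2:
cx = 166
cy = 316
r = 75
fill = 'magenta'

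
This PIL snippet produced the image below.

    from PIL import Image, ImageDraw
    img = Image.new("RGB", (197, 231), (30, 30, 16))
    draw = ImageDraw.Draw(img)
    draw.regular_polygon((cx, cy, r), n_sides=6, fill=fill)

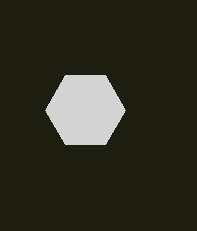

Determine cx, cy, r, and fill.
cx = 85, cy = 110, r = 40, fill = 'lightgray'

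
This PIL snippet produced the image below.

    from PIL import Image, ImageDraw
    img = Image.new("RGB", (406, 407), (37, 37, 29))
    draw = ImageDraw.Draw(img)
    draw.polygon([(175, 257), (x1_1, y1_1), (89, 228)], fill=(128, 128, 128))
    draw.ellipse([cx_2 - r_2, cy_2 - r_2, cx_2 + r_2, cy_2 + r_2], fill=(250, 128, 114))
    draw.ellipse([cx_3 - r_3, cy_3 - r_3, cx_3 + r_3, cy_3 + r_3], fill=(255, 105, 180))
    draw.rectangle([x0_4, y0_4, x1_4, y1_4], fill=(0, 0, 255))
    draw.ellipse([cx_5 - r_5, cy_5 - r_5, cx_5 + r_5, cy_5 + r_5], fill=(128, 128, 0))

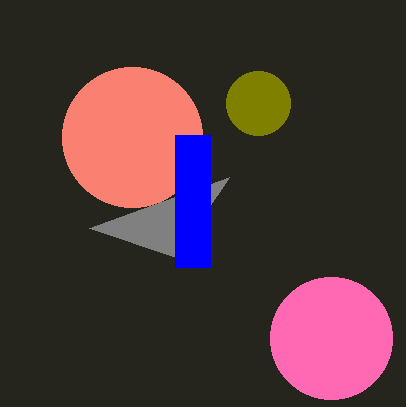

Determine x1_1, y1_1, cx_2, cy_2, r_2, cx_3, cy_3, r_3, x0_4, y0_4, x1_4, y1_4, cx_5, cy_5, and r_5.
x1_1 = 229
y1_1 = 177
cx_2 = 132
cy_2 = 137
r_2 = 70
cx_3 = 331
cy_3 = 338
r_3 = 61
x0_4 = 175
y0_4 = 135
x1_4 = 210
y1_4 = 267
cx_5 = 258
cy_5 = 103
r_5 = 32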